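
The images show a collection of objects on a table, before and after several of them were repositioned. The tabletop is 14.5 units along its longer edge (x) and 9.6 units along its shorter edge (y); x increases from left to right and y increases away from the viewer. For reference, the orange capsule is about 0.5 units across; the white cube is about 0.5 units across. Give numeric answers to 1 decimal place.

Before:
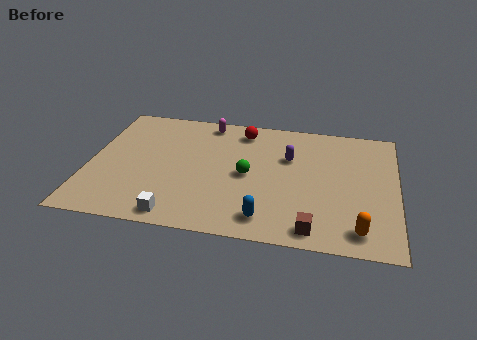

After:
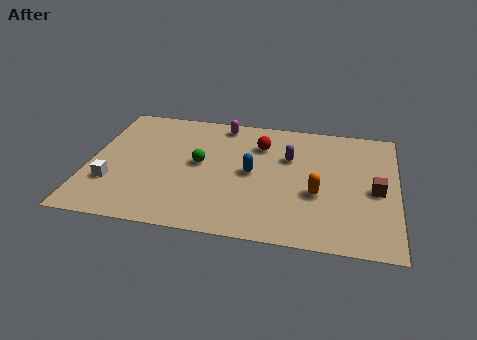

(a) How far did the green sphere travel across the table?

2.4

The green sphere moved from about (7.5, 4.6) to (5.2, 5.1), a distance of √(2.3² + 0.5²) ≈ 2.4.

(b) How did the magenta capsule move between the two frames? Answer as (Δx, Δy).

(0.7, 0.0)

From the two frames, the magenta capsule sits at roughly (5.4, 8.5) before and (6.1, 8.5) after.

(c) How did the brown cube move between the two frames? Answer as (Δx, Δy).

(2.8, 3.3)

From the two frames, the brown cube sits at roughly (10.7, 1.1) before and (13.5, 4.4) after.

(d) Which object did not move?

the purple capsule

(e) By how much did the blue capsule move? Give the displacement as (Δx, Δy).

(-0.8, 3.3)

The blue capsule was at about (8.5, 1.5) and moved to about (7.7, 4.8).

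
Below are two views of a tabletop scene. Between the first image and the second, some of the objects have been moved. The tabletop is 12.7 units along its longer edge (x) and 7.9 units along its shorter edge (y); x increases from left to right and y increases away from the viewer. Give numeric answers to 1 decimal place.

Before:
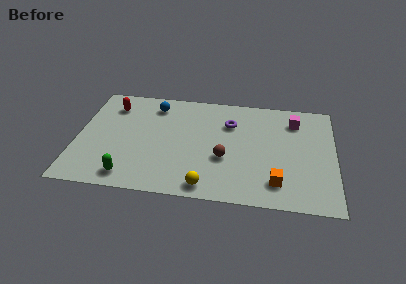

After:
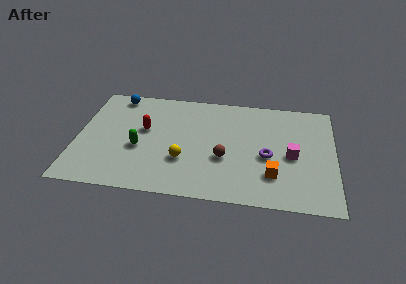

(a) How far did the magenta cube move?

2.6

From (10.7, 6.2) to (10.6, 3.6), the magenta cube covered √(0.1² + 2.6²) ≈ 2.6 units.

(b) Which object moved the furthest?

the purple torus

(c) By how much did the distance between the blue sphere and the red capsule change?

+0.7

The distance was about 2.1 in the first image and 2.8 in the second, so they moved 0.7 units further apart.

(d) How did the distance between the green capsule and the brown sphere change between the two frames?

-0.8

They were about 5.0 units apart before and 4.2 after — 0.8 units closer together.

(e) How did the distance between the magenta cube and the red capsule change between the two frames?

-1.7

The distance was about 9.1 in the first image and 7.4 in the second, so they moved 1.7 units closer together.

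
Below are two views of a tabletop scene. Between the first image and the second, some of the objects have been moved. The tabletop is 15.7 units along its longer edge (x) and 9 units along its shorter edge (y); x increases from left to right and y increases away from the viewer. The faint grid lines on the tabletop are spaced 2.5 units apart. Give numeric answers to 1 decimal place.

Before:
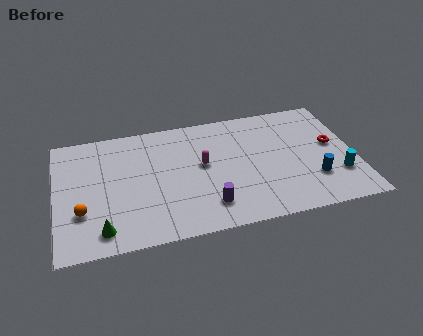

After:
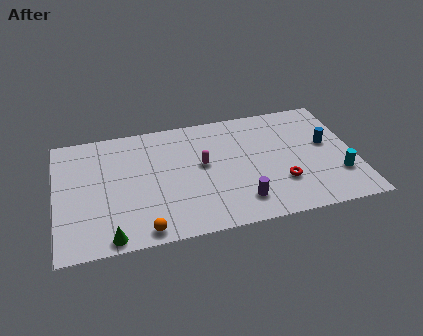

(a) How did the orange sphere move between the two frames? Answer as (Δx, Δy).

(3.1, -2.0)

The orange sphere started near (1.3, 2.9) and ended near (4.4, 0.9).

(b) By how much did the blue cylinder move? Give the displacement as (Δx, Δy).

(0.9, 2.5)

The blue cylinder started near (13.4, 2.6) and ended near (14.3, 5.1).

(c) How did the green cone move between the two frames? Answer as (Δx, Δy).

(0.4, -0.6)

From the two frames, the green cone sits at roughly (2.3, 1.4) before and (2.7, 0.8) after.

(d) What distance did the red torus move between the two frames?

3.7

From (14.6, 5.0) to (11.7, 2.7), the red torus covered √(2.9² + 2.3²) ≈ 3.7 units.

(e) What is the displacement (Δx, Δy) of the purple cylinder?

(1.7, -0.1)

From the two frames, the purple cylinder sits at roughly (7.8, 1.9) before and (9.5, 1.8) after.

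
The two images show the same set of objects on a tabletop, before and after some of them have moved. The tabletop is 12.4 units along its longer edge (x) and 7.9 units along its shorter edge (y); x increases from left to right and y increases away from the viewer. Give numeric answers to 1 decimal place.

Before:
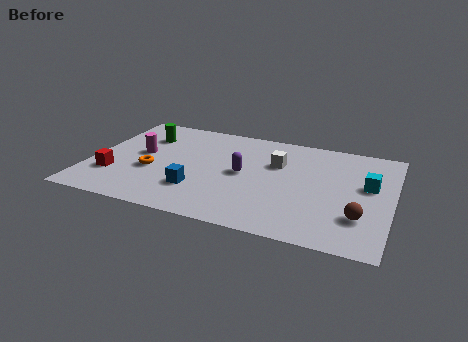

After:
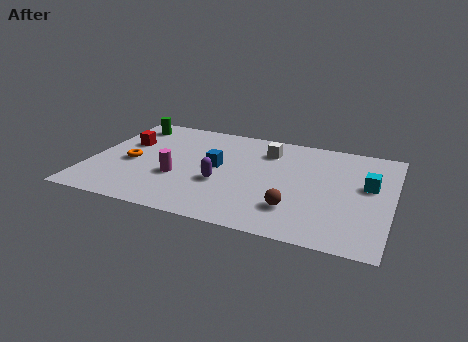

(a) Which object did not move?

the cyan cube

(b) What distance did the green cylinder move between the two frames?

1.1

From (2.0, 5.8) to (1.2, 6.6), the green cylinder covered √(0.8² + 0.8²) ≈ 1.1 units.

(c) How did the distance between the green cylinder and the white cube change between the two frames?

+0.3

The distance was about 5.6 in the first image and 5.9 in the second, so they moved 0.3 units further apart.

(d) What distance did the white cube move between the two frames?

1.0

From (7.6, 5.2) to (7.1, 6.1), the white cube covered √(0.5² + 0.9²) ≈ 1.0 units.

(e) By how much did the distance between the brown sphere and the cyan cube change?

+1.4

Before: roughly 2.4 units apart; after: 3.8. That's 1.4 units further apart.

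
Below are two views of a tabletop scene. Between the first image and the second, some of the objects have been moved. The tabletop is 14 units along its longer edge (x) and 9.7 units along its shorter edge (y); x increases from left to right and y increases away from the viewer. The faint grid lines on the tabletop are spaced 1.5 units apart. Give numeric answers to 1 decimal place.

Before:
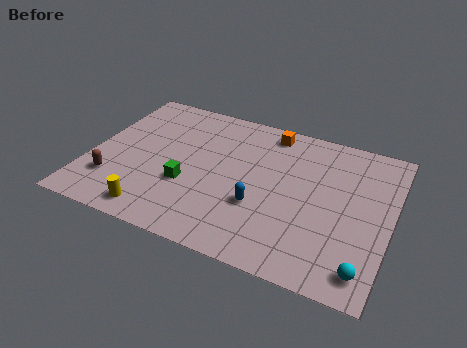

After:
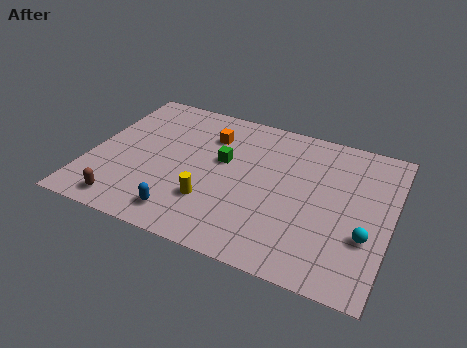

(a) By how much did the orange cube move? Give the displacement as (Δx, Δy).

(-2.7, -1.3)

The orange cube started near (8.0, 8.5) and ended near (5.3, 7.2).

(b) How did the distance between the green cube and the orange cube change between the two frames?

-4.3

They were about 6.0 units apart before and 1.7 after — 4.3 units closer together.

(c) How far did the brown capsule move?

1.5

The brown capsule was near (1.3, 2.5) before and (2.1, 1.2) after, so it travelled √(0.8² + 1.3²) ≈ 1.5 units.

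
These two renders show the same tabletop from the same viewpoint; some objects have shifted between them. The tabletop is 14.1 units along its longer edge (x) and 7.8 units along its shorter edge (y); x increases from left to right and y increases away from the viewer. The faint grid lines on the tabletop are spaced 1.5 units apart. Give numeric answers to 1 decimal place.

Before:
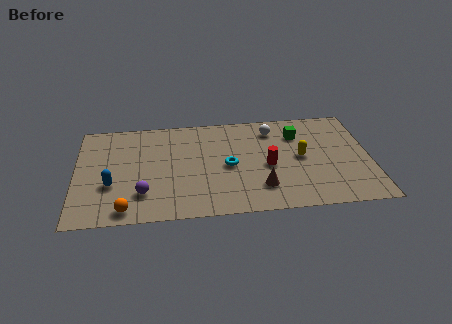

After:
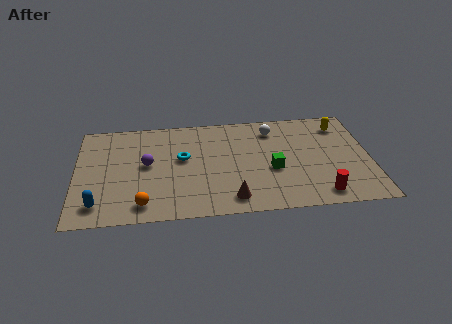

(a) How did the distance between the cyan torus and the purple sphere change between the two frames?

-2.7

They were about 4.4 units apart before and 1.7 after — 2.7 units closer together.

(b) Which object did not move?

the white sphere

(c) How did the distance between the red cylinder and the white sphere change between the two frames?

+2.8

Before: roughly 2.8 units apart; after: 5.6. That's 2.8 units further apart.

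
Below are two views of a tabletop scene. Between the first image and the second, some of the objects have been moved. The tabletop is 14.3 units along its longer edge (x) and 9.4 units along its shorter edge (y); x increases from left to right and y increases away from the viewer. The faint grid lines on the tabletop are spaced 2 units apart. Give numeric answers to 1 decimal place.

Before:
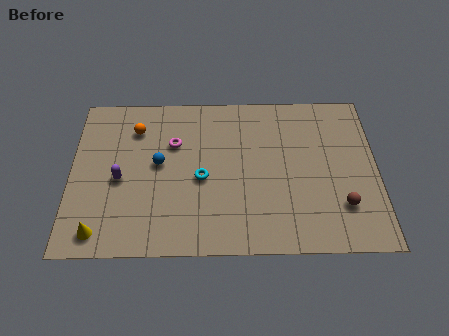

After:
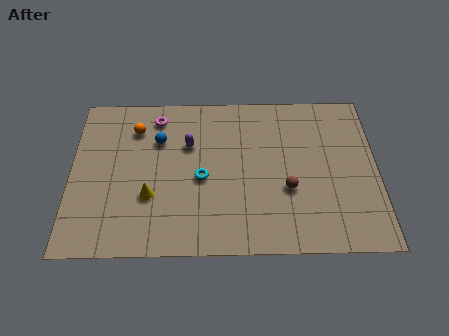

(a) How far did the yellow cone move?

3.0

From (1.4, 1.2) to (3.7, 3.2), the yellow cone covered √(2.3² + 2.0²) ≈ 3.0 units.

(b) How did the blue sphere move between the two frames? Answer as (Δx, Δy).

(0.0, 1.4)

The blue sphere started near (4.1, 5.1) and ended near (4.1, 6.5).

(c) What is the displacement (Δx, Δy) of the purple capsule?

(3.2, 2.0)

The purple capsule started near (2.3, 4.2) and ended near (5.5, 6.2).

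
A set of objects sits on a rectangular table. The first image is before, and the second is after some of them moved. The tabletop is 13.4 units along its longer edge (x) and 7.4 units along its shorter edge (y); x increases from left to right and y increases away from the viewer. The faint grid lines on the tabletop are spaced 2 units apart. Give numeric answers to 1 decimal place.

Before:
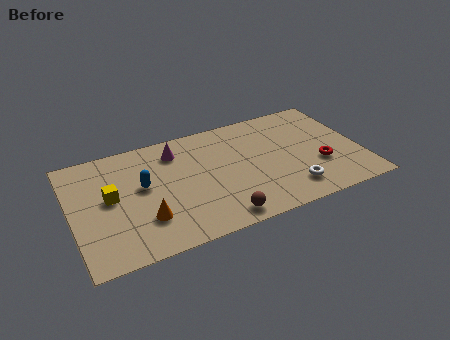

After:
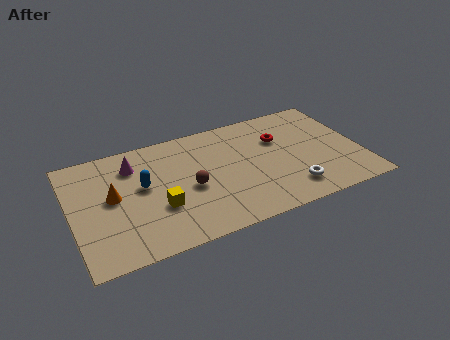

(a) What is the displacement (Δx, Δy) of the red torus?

(-1.6, 2.4)

The red torus was at about (11.4, 2.6) and moved to about (9.8, 5.0).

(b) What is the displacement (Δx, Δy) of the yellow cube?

(2.1, -1.4)

The yellow cube was at about (1.8, 4.0) and moved to about (3.9, 2.6).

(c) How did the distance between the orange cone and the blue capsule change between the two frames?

-0.7

They were about 2.1 units apart before and 1.4 after — 0.7 units closer together.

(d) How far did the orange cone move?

2.3

The orange cone was near (3.2, 2.1) before and (1.9, 4.0) after, so it travelled √(1.3² + 1.9²) ≈ 2.3 units.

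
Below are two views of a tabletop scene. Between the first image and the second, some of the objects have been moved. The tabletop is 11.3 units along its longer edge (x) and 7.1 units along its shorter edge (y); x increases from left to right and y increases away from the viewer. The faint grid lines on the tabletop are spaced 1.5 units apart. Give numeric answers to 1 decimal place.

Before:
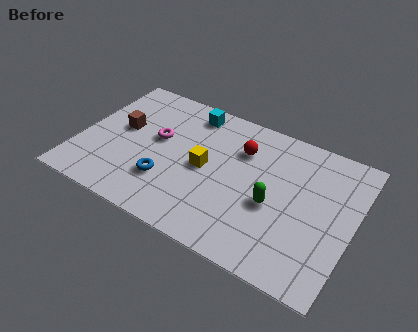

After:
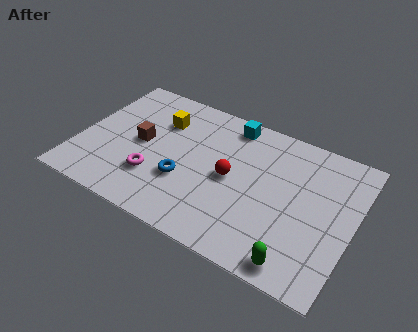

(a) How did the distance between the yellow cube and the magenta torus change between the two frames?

+0.8

They were about 2.2 units apart before and 3.0 after — 0.8 units further apart.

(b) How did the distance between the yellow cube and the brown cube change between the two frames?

-2.0

Before: roughly 3.6 units apart; after: 1.6. That's 2.0 units closer together.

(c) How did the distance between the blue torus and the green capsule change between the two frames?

+0.8

Before: roughly 4.4 units apart; after: 5.2. That's 0.8 units further apart.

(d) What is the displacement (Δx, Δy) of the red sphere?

(-0.2, -1.6)

From the two frames, the red sphere sits at roughly (6.5, 5.1) before and (6.3, 3.5) after.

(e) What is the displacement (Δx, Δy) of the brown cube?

(0.9, -0.4)

From the two frames, the brown cube sits at roughly (1.6, 4.0) before and (2.5, 3.6) after.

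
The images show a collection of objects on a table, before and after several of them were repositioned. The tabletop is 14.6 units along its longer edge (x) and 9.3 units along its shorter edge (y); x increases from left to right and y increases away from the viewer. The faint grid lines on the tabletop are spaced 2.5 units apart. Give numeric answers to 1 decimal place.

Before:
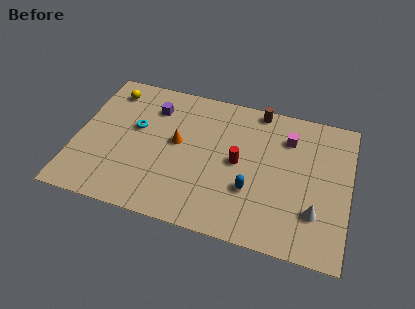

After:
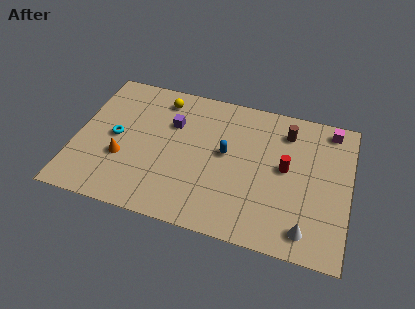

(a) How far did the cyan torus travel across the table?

1.3

The cyan torus was near (3.1, 5.5) before and (2.1, 4.6) after, so it travelled √(1.0² + 0.9²) ≈ 1.3 units.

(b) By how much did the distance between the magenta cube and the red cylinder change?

+0.5

Before: roughly 3.4 units apart; after: 3.9. That's 0.5 units further apart.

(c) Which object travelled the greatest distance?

the orange cone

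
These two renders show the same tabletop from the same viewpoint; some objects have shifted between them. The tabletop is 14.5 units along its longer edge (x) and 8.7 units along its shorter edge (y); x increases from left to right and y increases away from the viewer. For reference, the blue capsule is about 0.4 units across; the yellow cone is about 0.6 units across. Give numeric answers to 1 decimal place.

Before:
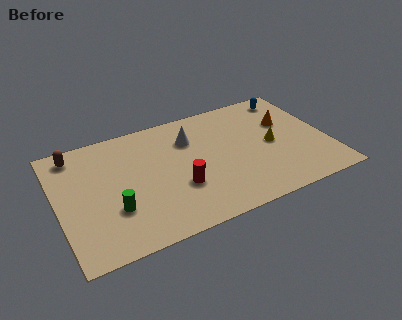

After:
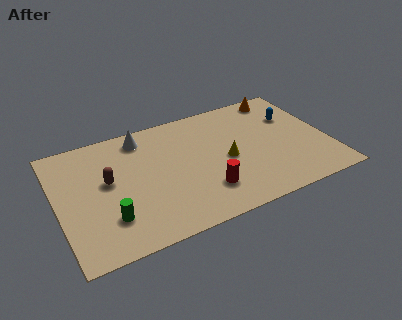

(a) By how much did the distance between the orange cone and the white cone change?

+2.5

Before: roughly 5.2 units apart; after: 7.7. That's 2.5 units further apart.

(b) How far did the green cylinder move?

0.6

From (2.8, 2.8) to (2.5, 2.3), the green cylinder covered √(0.3² + 0.5²) ≈ 0.6 units.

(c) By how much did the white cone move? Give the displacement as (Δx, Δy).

(-2.5, 1.1)

The white cone was at about (7.3, 6.3) and moved to about (4.8, 7.4).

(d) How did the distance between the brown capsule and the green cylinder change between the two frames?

-2.4

The distance was about 5.0 in the first image and 2.6 in the second, so they moved 2.4 units closer together.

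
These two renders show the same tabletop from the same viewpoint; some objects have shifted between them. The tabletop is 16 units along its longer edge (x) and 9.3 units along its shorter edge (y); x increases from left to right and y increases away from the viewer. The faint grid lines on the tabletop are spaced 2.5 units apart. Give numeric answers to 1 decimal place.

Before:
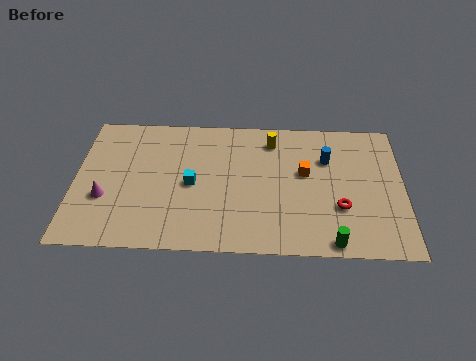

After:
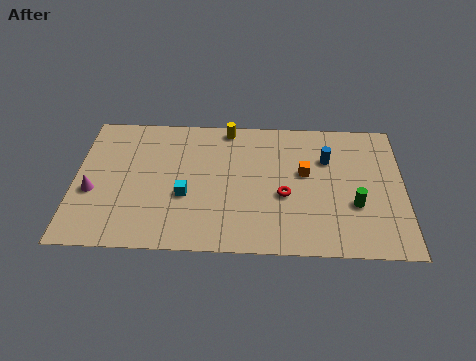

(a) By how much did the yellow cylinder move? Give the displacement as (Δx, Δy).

(-2.2, 0.8)

From the two frames, the yellow cylinder sits at roughly (9.6, 7.6) before and (7.4, 8.4) after.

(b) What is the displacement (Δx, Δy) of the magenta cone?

(-0.6, 0.4)

The magenta cone started near (1.5, 3.3) and ended near (0.9, 3.7).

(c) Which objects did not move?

the blue cylinder and the orange cube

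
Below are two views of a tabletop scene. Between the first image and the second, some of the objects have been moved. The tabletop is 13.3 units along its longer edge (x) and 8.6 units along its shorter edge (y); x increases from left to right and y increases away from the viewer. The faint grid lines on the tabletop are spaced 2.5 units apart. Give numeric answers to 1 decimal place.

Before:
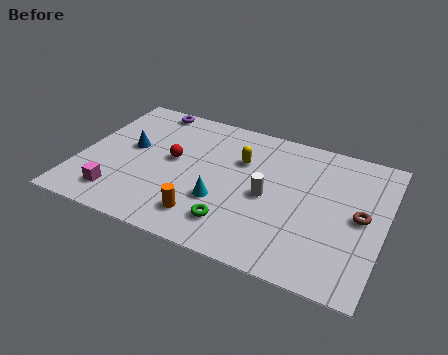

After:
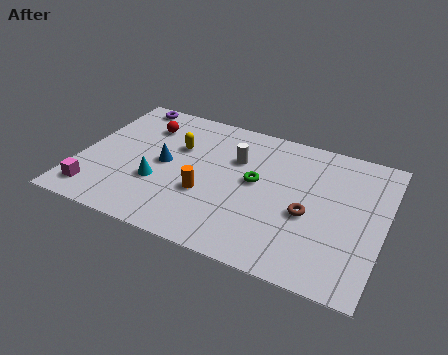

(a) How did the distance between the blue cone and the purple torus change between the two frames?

+1.1

The distance was about 3.0 in the first image and 4.1 in the second, so they moved 1.1 units further apart.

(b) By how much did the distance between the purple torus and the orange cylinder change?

-0.6

They were about 6.9 units apart before and 6.3 after — 0.6 units closer together.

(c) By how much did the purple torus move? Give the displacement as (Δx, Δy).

(-1.0, 0.0)

The purple torus started near (2.5, 7.8) and ended near (1.5, 7.8).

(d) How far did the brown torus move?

2.3

The brown torus moved from about (12.3, 4.3) to (10.1, 3.6), a distance of √(2.2² + 0.7²) ≈ 2.3.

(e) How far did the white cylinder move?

2.4

From (8.3, 4.0) to (6.7, 5.8), the white cylinder covered √(1.6² + 1.8²) ≈ 2.4 units.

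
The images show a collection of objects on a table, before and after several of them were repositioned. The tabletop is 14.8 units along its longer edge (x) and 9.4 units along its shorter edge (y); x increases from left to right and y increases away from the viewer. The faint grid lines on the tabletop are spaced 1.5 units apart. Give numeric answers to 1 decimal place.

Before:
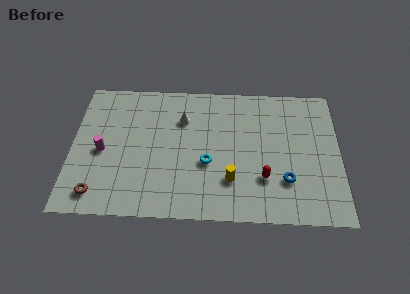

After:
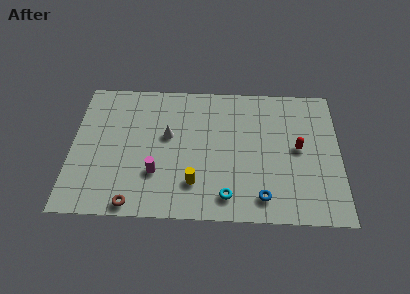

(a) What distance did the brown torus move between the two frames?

2.1

The brown torus moved from about (1.5, 1.4) to (3.5, 0.8), a distance of √(2.0² + 0.6²) ≈ 2.1.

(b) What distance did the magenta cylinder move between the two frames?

3.3

The magenta cylinder moved from about (1.7, 4.3) to (4.7, 2.9), a distance of √(3.0² + 1.4²) ≈ 3.3.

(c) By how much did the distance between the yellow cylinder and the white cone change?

-1.4

Before: roughly 4.9 units apart; after: 3.5. That's 1.4 units closer together.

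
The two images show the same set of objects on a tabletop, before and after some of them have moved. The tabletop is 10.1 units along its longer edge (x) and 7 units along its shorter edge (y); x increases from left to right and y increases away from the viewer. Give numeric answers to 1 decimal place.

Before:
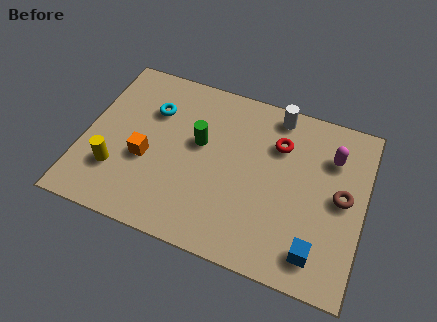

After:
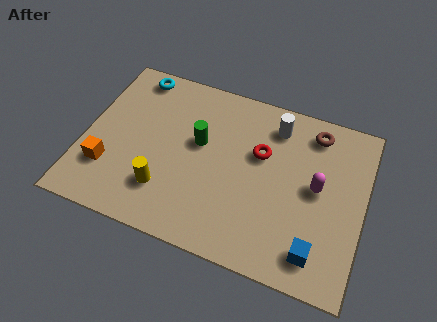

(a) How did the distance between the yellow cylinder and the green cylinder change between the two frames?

-1.0

Before: roughly 3.5 units apart; after: 2.5. That's 1.0 units closer together.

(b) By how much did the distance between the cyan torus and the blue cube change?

+1.4

The distance was about 7.3 in the first image and 8.7 in the second, so they moved 1.4 units further apart.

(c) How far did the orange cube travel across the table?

1.5

From (2.3, 2.8) to (1.0, 2.0), the orange cube covered √(1.3² + 0.8²) ≈ 1.5 units.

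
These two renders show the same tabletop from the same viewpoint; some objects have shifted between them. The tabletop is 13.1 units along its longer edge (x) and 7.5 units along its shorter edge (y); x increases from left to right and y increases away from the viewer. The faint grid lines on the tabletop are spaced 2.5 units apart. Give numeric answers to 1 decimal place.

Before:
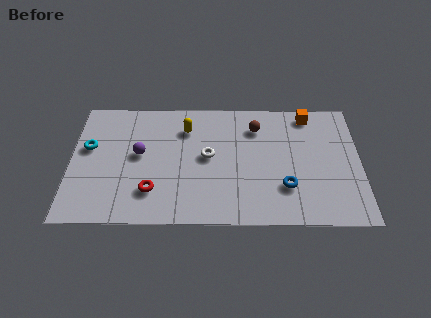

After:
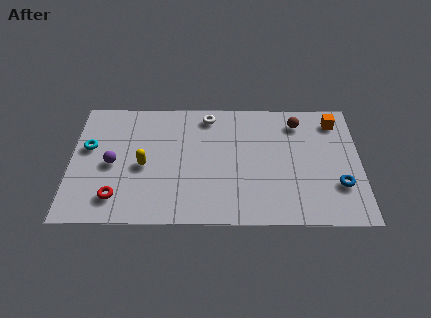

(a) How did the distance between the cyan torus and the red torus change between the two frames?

-0.6

They were about 3.9 units apart before and 3.3 after — 0.6 units closer together.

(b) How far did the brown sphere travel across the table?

1.9

The brown sphere was near (8.4, 5.8) before and (10.3, 6.1) after, so it travelled √(1.9² + 0.3²) ≈ 1.9 units.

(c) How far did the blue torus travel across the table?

2.4

The blue torus moved from about (9.7, 2.2) to (12.1, 2.3), a distance of √(2.4² + 0.1²) ≈ 2.4.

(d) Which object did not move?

the cyan torus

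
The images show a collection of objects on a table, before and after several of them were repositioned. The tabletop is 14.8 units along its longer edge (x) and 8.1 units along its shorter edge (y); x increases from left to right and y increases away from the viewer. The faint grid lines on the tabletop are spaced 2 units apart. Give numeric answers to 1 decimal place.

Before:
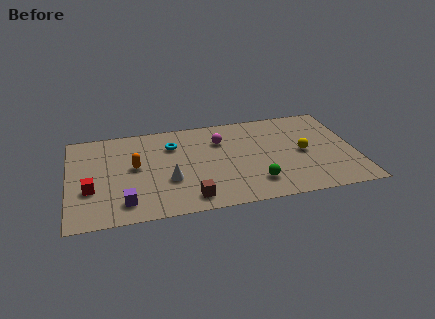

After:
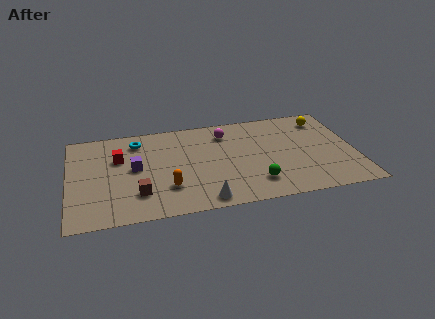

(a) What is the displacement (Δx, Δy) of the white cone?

(1.7, -2.0)

The white cone started near (5.1, 2.9) and ended near (6.8, 0.9).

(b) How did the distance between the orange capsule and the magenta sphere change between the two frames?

+0.5

Before: roughly 4.7 units apart; after: 5.2. That's 0.5 units further apart.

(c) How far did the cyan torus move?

1.9

The cyan torus was near (5.4, 5.9) before and (3.6, 6.6) after, so it travelled √(1.8² + 0.7²) ≈ 1.9 units.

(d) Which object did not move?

the green sphere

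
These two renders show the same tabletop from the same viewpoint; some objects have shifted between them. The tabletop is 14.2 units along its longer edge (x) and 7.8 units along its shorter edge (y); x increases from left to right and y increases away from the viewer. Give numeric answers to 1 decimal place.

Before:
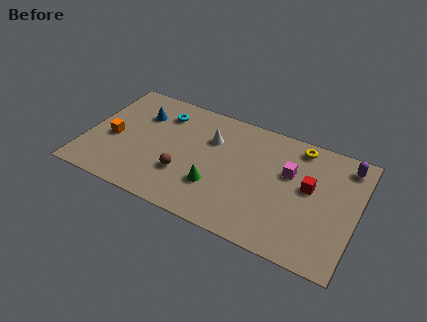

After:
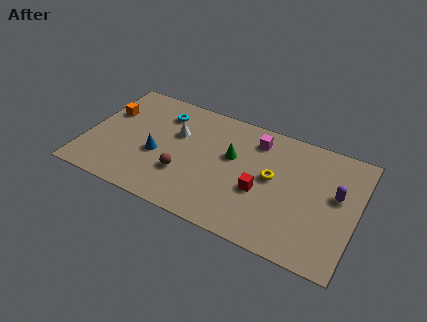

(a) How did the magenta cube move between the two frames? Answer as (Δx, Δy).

(-1.9, 1.4)

The magenta cube started near (10.6, 4.9) and ended near (8.7, 6.3).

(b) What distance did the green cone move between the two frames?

2.4

The green cone was near (7.0, 2.4) before and (7.6, 4.7) after, so it travelled √(0.6² + 2.3²) ≈ 2.4 units.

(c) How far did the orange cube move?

1.8

The orange cube was near (1.4, 3.4) before and (0.9, 5.1) after, so it travelled √(0.5² + 1.7²) ≈ 1.8 units.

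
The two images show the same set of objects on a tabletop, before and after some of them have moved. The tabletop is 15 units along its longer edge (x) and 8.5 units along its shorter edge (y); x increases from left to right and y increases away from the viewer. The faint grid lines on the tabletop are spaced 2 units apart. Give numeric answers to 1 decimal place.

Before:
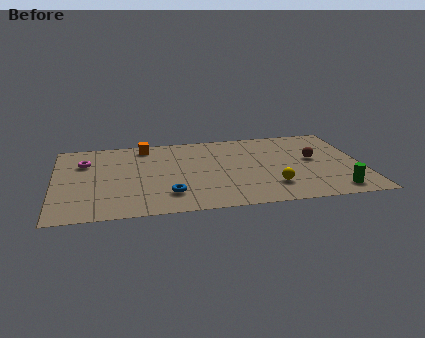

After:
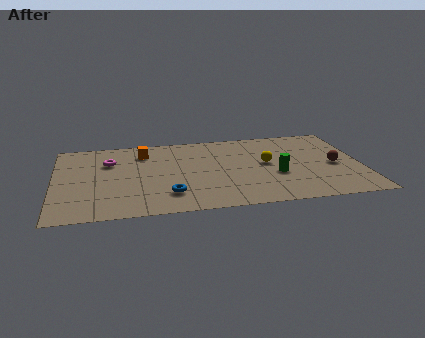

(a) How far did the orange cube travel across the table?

0.7

The orange cube was near (4.5, 7.4) before and (4.4, 6.7) after, so it travelled √(0.1² + 0.7²) ≈ 0.7 units.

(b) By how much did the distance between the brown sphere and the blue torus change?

+0.7

Before: roughly 7.7 units apart; after: 8.4. That's 0.7 units further apart.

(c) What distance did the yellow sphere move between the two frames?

2.5

The yellow sphere moved from about (10.5, 2.1) to (10.4, 4.6), a distance of √(0.1² + 2.5²) ≈ 2.5.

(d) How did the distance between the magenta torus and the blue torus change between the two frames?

-0.9

Before: roughly 5.7 units apart; after: 4.8. That's 0.9 units closer together.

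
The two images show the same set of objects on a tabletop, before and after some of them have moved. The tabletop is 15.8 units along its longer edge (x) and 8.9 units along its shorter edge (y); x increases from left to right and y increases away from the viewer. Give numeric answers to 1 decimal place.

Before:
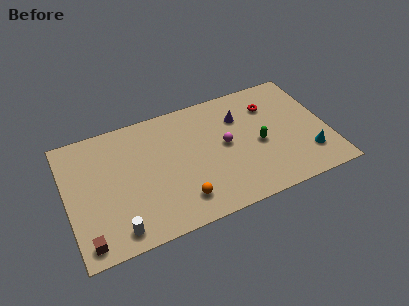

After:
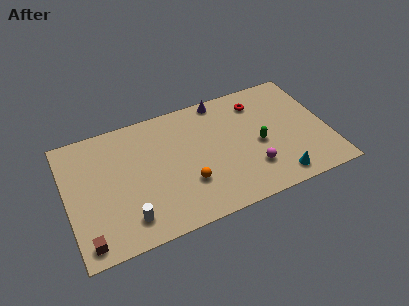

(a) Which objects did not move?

the brown cube and the green capsule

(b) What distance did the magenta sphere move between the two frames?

2.7

From (9.6, 4.7) to (11.0, 2.4), the magenta sphere covered √(1.4² + 2.3²) ≈ 2.7 units.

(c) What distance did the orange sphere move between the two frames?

1.1

From (6.6, 1.8) to (7.1, 2.8), the orange sphere covered √(0.5² + 1.0²) ≈ 1.1 units.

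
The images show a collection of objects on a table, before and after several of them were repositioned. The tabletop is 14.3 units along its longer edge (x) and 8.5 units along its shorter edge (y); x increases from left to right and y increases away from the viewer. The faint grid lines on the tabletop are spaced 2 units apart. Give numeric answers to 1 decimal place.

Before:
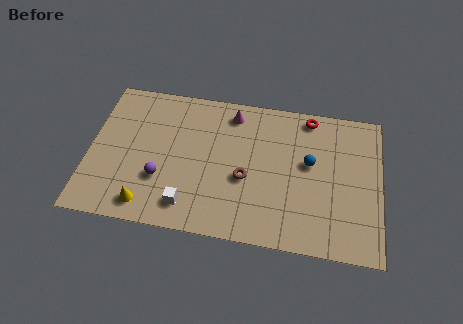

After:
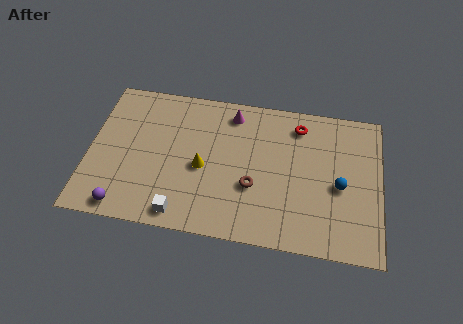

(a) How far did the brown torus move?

0.6

The brown torus was near (7.7, 3.5) before and (8.1, 3.1) after, so it travelled √(0.4² + 0.4²) ≈ 0.6 units.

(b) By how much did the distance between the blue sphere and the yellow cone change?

-1.9

The distance was about 8.6 in the first image and 6.7 in the second, so they moved 1.9 units closer together.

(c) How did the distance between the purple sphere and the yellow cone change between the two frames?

+3.0

They were about 1.7 units apart before and 4.7 after — 3.0 units further apart.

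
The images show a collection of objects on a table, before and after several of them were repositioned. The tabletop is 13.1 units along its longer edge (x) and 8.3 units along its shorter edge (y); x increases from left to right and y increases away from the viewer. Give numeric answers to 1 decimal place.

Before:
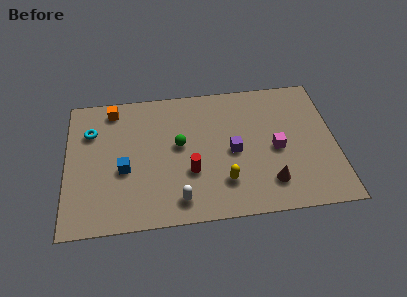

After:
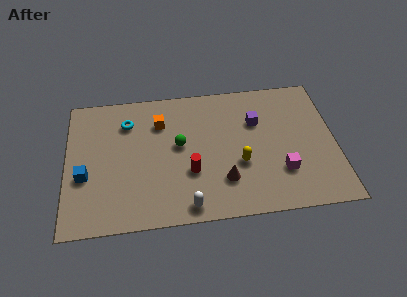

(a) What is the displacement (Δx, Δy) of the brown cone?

(-2.2, 0.4)

From the two frames, the brown cone sits at roughly (9.8, 1.8) before and (7.6, 2.2) after.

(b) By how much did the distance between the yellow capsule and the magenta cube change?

-1.0

The distance was about 3.1 in the first image and 2.1 in the second, so they moved 1.0 units closer together.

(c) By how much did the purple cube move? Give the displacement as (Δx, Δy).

(1.2, 1.7)

The purple cube started near (8.1, 3.9) and ended near (9.3, 5.6).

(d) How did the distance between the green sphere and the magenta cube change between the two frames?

+0.6

They were about 4.8 units apart before and 5.4 after — 0.6 units further apart.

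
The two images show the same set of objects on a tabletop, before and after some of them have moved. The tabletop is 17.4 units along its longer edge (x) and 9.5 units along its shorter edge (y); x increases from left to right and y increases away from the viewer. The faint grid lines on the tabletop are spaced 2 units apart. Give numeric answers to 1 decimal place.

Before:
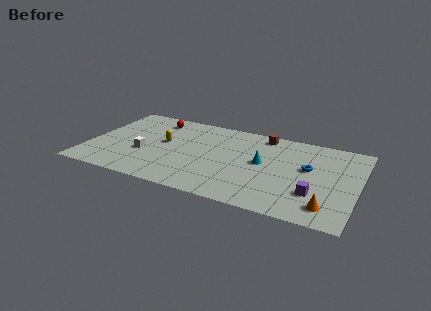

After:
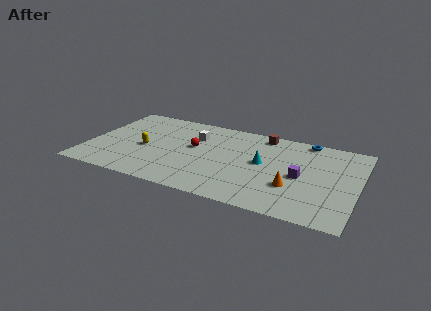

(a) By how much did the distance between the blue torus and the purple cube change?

+1.5

They were about 2.8 units apart before and 4.3 after — 1.5 units further apart.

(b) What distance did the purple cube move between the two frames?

1.9

The purple cube moved from about (14.8, 2.8) to (13.8, 4.4), a distance of √(1.0² + 1.6²) ≈ 1.9.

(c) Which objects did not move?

the brown cube and the cyan cone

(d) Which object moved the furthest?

the white cube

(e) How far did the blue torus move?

3.2

The blue torus moved from about (14.2, 5.5) to (13.8, 8.7), a distance of √(0.4² + 3.2²) ≈ 3.2.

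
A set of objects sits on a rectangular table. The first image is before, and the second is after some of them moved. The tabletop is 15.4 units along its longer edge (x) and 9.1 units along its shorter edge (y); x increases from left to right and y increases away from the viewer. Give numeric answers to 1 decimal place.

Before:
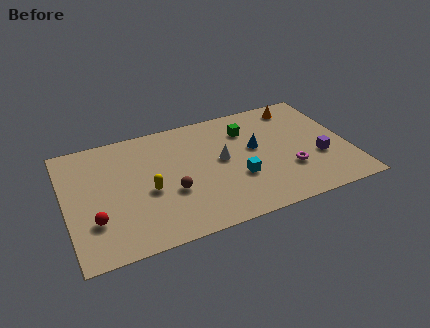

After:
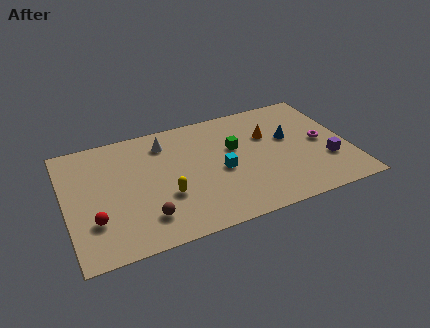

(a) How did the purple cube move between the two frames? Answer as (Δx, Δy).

(0.4, -0.4)

From the two frames, the purple cube sits at roughly (13.7, 3.3) before and (14.1, 2.9) after.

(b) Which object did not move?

the red sphere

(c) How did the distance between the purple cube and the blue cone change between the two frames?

-0.7

Before: roughly 3.8 units apart; after: 3.1. That's 0.7 units closer together.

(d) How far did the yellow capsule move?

1.1

The yellow capsule was near (4.4, 3.9) before and (5.3, 3.2) after, so it travelled √(0.9² + 0.7²) ≈ 1.1 units.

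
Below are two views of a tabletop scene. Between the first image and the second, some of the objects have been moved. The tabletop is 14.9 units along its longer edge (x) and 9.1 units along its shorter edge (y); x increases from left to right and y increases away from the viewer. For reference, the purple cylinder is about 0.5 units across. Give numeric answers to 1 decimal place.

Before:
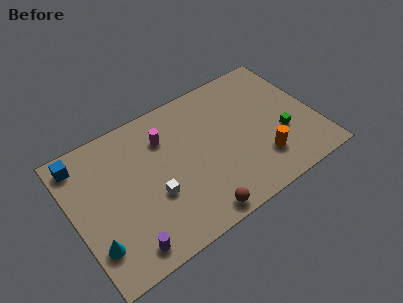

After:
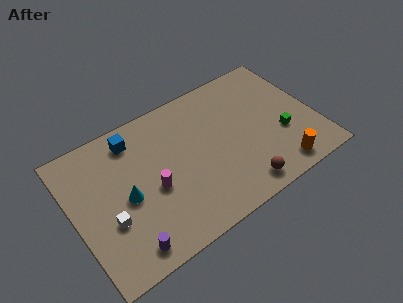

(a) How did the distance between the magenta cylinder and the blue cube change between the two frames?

-1.4

They were about 5.1 units apart before and 3.7 after — 1.4 units closer together.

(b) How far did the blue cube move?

3.2

The blue cube moved from about (0.9, 7.8) to (4.1, 7.6), a distance of √(3.2² + 0.2²) ≈ 3.2.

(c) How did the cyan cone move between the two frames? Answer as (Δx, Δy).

(2.2, 1.9)

The cyan cone started near (0.9, 2.3) and ended near (3.1, 4.2).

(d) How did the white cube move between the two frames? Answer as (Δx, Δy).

(-2.8, -0.1)

From the two frames, the white cube sits at roughly (4.7, 3.4) before and (1.9, 3.3) after.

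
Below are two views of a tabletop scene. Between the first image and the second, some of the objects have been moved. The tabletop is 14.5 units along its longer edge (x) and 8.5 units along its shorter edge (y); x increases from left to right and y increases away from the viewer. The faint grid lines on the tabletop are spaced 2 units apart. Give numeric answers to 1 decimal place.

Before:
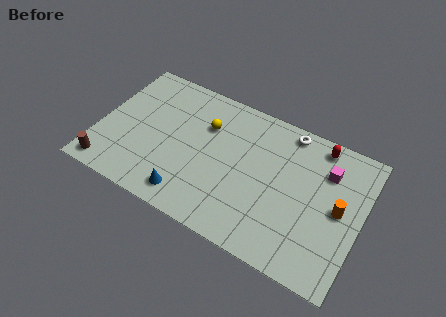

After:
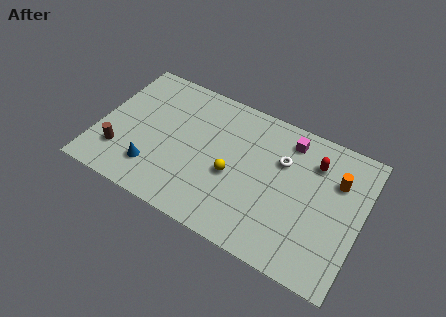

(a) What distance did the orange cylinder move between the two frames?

1.6

The orange cylinder was near (13.3, 4.3) before and (13.0, 5.9) after, so it travelled √(0.3² + 1.6²) ≈ 1.6 units.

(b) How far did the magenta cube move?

2.4

The magenta cube moved from about (12.4, 6.2) to (10.2, 7.1), a distance of √(2.2² + 0.9²) ≈ 2.4.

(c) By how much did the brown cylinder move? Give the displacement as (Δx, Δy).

(0.5, 1.2)

The brown cylinder was at about (0.9, 1.0) and moved to about (1.4, 2.2).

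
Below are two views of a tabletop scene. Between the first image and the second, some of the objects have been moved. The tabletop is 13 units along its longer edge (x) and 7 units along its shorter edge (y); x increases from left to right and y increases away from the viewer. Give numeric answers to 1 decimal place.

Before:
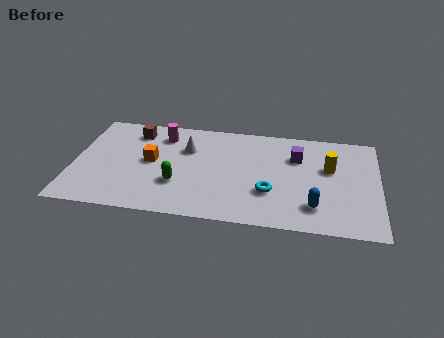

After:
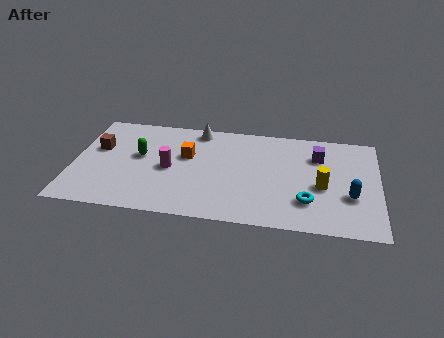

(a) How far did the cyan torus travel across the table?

1.6

From (8.4, 2.3) to (10.0, 1.9), the cyan torus covered √(1.6² + 0.4²) ≈ 1.6 units.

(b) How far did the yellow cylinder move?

1.3

From (10.9, 4.3) to (10.6, 3.0), the yellow cylinder covered √(0.3² + 1.3²) ≈ 1.3 units.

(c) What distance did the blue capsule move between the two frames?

1.7

The blue capsule moved from about (10.3, 1.6) to (11.8, 2.5), a distance of √(1.5² + 0.9²) ≈ 1.7.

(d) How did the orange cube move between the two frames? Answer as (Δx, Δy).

(1.5, 0.6)

From the two frames, the orange cube sits at roughly (3.3, 3.7) before and (4.8, 4.3) after.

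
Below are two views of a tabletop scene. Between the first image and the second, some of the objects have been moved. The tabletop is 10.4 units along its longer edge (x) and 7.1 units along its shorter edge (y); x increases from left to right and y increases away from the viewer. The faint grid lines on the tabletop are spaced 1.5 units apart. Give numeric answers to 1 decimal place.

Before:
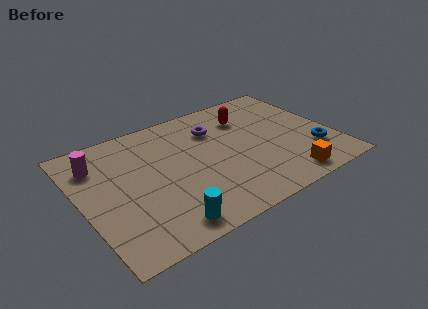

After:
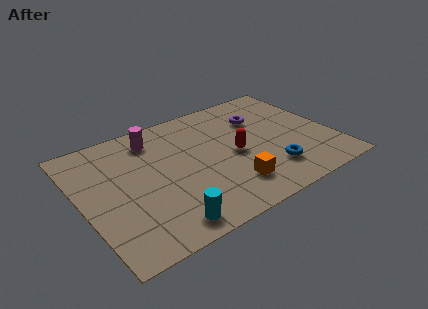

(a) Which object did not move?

the cyan cylinder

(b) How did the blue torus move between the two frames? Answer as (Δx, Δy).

(-1.9, -0.3)

The blue torus started near (9.4, 2.0) and ended near (7.5, 1.7).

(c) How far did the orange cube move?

2.3

From (8.0, 0.9) to (5.8, 1.6), the orange cube covered √(2.2² + 0.7²) ≈ 2.3 units.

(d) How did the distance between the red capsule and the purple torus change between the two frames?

+0.8

Before: roughly 1.4 units apart; after: 2.2. That's 0.8 units further apart.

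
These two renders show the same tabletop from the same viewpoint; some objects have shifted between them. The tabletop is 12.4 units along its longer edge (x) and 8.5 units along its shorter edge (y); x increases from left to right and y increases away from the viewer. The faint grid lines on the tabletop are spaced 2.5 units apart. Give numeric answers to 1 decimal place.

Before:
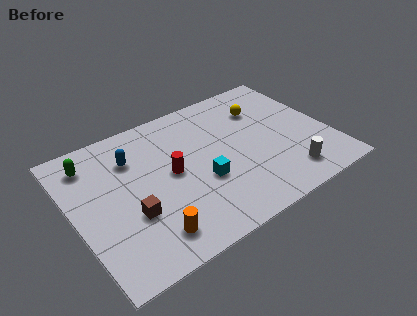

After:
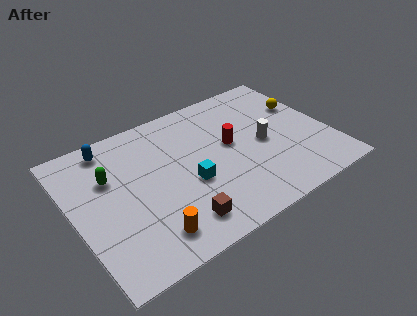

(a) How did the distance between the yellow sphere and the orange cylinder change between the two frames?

+1.3

Before: roughly 8.0 units apart; after: 9.3. That's 1.3 units further apart.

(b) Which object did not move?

the orange cylinder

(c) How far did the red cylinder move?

3.0

The red cylinder moved from about (4.7, 4.4) to (7.7, 4.7), a distance of √(3.0² + 0.3²) ≈ 3.0.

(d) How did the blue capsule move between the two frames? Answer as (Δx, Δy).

(-0.9, 1.2)

The blue capsule started near (3.1, 6.2) and ended near (2.2, 7.4).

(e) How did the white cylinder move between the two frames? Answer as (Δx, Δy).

(-0.7, 2.5)

The white cylinder was at about (9.9, 1.5) and moved to about (9.2, 4.0).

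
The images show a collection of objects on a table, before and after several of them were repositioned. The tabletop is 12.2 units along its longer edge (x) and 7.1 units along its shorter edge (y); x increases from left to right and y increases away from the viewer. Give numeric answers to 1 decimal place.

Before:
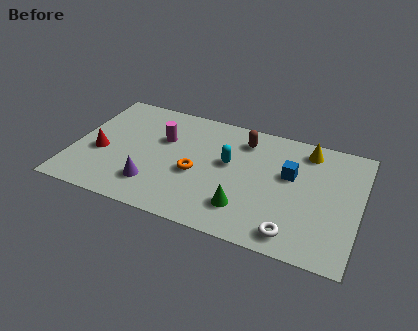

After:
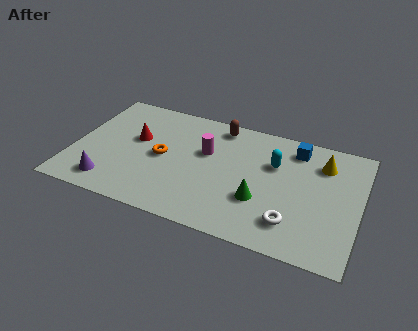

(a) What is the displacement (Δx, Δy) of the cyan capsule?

(1.9, 0.6)

From the two frames, the cyan capsule sits at roughly (6.6, 4.1) before and (8.5, 4.7) after.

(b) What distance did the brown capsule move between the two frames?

1.2

The brown capsule was near (7.1, 5.7) before and (6.0, 6.2) after, so it travelled √(1.1² + 0.5²) ≈ 1.2 units.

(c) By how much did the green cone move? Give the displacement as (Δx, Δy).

(0.6, 0.7)

The green cone started near (7.5, 1.7) and ended near (8.1, 2.4).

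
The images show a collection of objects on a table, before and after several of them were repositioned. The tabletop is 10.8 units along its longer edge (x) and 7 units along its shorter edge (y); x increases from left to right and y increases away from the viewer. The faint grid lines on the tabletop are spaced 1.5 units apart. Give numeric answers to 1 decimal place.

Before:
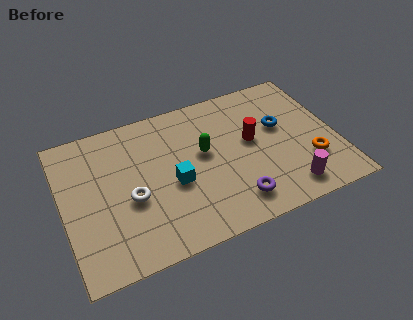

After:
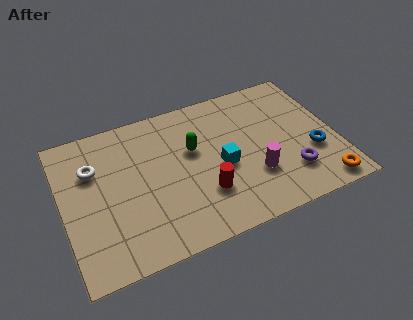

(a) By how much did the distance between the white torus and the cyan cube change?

+3.5

The distance was about 1.7 in the first image and 5.2 in the second, so they moved 3.5 units further apart.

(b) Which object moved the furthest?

the red cylinder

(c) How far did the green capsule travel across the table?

0.5

The green capsule moved from about (5.6, 4.0) to (5.2, 4.3), a distance of √(0.4² + 0.3²) ≈ 0.5.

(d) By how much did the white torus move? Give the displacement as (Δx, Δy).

(-1.3, 1.9)

The white torus was at about (2.6, 2.9) and moved to about (1.3, 4.8).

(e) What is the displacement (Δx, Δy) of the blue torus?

(1.1, -1.7)

The blue torus was at about (8.7, 4.2) and moved to about (9.8, 2.5).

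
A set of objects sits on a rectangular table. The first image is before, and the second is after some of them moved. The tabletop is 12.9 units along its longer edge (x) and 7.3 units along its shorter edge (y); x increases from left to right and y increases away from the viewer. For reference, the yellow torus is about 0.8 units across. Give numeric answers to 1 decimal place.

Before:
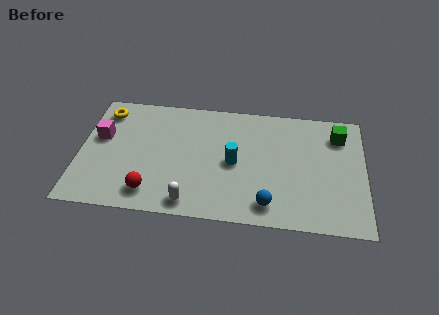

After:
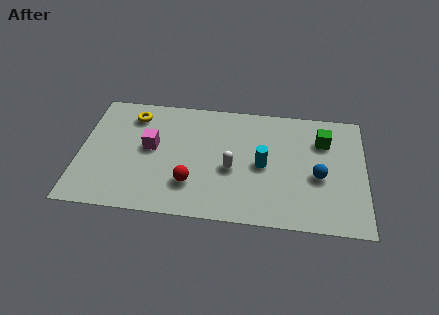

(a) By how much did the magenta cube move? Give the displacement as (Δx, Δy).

(2.3, -0.4)

The magenta cube was at about (0.9, 4.4) and moved to about (3.2, 4.0).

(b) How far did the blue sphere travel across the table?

2.9

From (8.6, 1.2) to (10.8, 3.1), the blue sphere covered √(2.2² + 1.9²) ≈ 2.9 units.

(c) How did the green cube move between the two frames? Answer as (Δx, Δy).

(-0.7, -0.4)

The green cube started near (11.7, 5.7) and ended near (11.0, 5.3).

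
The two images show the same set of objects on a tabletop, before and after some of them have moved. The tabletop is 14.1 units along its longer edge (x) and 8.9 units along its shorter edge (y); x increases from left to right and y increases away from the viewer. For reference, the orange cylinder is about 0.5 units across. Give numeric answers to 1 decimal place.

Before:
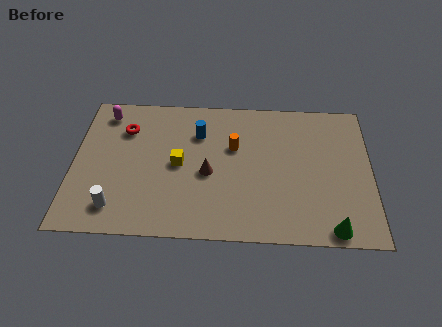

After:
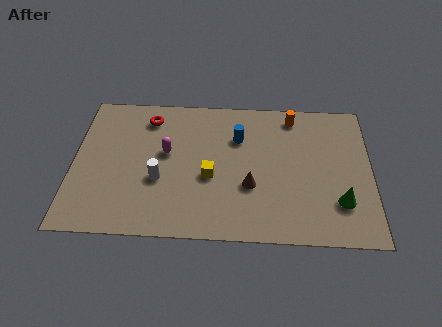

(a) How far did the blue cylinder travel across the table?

1.9

The blue cylinder was near (5.9, 6.4) before and (7.8, 6.2) after, so it travelled √(1.9² + 0.2²) ≈ 1.9 units.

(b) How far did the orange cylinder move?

3.5

The orange cylinder was near (7.6, 5.6) before and (10.4, 7.7) after, so it travelled √(2.8² + 2.1²) ≈ 3.5 units.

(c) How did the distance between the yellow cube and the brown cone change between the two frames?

+0.5

They were about 1.5 units apart before and 2.0 after — 0.5 units further apart.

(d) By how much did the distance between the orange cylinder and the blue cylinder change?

+1.1

The distance was about 1.9 in the first image and 3.0 in the second, so they moved 1.1 units further apart.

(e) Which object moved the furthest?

the magenta capsule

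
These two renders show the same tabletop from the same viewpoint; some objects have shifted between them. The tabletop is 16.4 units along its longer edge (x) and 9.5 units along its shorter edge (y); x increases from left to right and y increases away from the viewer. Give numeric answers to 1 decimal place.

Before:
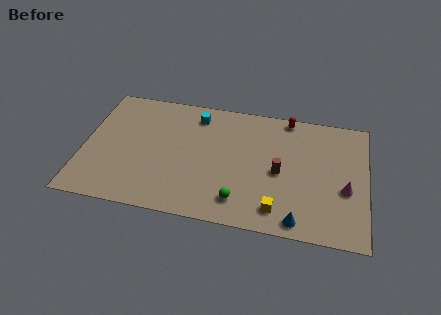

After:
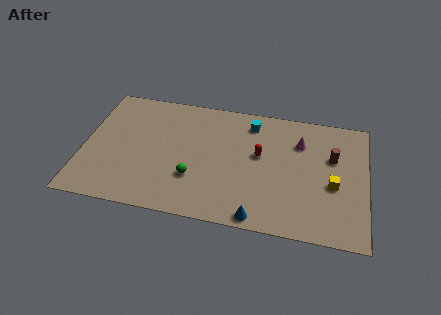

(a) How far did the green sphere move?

3.0

The green sphere moved from about (9.2, 1.8) to (6.5, 3.0), a distance of √(2.7² + 1.2²) ≈ 3.0.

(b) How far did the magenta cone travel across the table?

4.1

The magenta cone was near (15.2, 3.8) before and (12.5, 6.9) after, so it travelled √(2.7² + 3.1²) ≈ 4.1 units.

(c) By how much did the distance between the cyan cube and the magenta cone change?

-6.6

The distance was about 9.7 in the first image and 3.1 in the second, so they moved 6.6 units closer together.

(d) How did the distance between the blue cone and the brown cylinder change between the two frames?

+3.1

Before: roughly 3.6 units apart; after: 6.7. That's 3.1 units further apart.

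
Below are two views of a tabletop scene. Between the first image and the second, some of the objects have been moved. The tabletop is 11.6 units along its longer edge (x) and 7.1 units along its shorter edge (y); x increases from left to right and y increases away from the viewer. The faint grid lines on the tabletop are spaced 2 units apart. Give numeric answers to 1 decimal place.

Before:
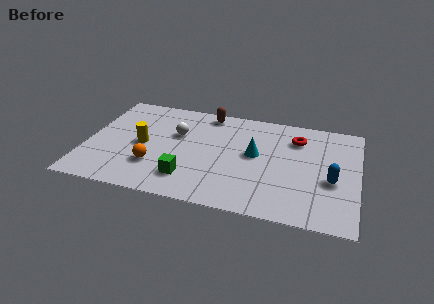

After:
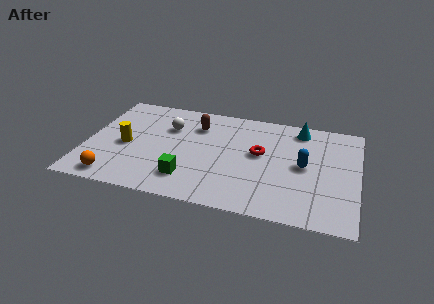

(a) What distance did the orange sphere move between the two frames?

2.0

The orange sphere was near (3.0, 2.1) before and (1.4, 0.9) after, so it travelled √(1.6² + 1.2²) ≈ 2.0 units.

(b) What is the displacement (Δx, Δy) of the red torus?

(-1.5, -1.4)

The red torus started near (8.9, 5.4) and ended near (7.4, 4.0).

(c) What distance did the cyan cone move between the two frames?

2.8

The cyan cone was near (7.2, 3.9) before and (9.0, 6.1) after, so it travelled √(1.8² + 2.2²) ≈ 2.8 units.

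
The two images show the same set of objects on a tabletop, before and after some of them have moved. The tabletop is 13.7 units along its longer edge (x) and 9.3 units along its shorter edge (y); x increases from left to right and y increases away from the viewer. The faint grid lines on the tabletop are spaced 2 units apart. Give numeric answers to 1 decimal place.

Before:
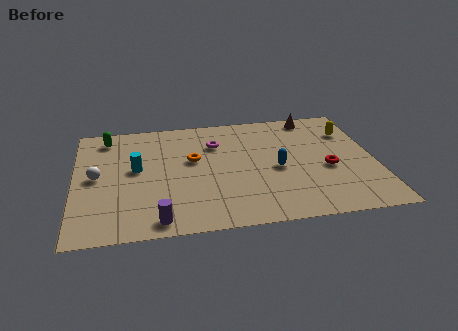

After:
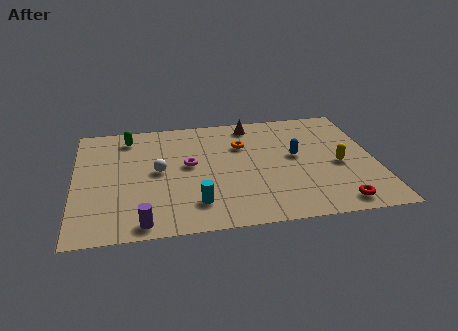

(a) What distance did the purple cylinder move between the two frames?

0.7

The purple cylinder was near (3.7, 1.0) before and (3.0, 0.9) after, so it travelled √(0.7² + 0.1²) ≈ 0.7 units.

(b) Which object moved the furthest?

the cyan cylinder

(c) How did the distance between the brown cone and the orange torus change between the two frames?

-4.6

They were about 6.4 units apart before and 1.8 after — 4.6 units closer together.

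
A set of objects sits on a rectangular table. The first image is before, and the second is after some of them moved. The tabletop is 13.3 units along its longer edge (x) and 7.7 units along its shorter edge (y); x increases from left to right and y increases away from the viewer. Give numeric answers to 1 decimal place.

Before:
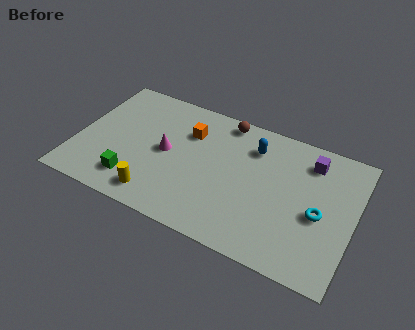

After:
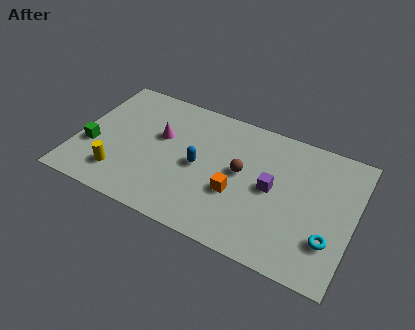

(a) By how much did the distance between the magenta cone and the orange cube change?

+2.5

Before: roughly 1.8 units apart; after: 4.3. That's 2.5 units further apart.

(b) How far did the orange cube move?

3.7

From (5.2, 5.5) to (7.8, 2.9), the orange cube covered √(2.6² + 2.6²) ≈ 3.7 units.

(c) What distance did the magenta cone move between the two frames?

0.9

The magenta cone moved from about (4.3, 3.9) to (3.9, 4.7), a distance of √(0.4² + 0.8²) ≈ 0.9.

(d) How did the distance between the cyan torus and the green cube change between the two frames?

+2.6

The distance was about 8.9 in the first image and 11.5 in the second, so they moved 2.6 units further apart.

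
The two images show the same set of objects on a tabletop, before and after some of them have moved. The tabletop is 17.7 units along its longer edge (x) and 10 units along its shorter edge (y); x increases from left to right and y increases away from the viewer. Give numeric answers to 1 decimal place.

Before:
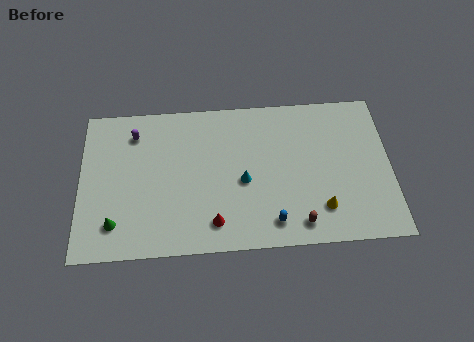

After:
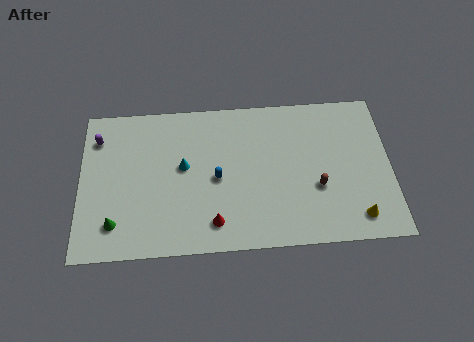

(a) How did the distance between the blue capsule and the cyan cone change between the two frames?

-1.1

The distance was about 3.2 in the first image and 2.1 in the second, so they moved 1.1 units closer together.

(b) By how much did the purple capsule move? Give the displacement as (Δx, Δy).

(-2.1, -0.2)

The purple capsule was at about (3.1, 8.0) and moved to about (1.0, 7.8).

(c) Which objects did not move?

the green cone and the red cone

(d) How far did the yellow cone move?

2.1

From (13.7, 2.3) to (15.7, 1.6), the yellow cone covered √(2.0² + 0.7²) ≈ 2.1 units.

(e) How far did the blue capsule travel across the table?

4.4

The blue capsule moved from about (10.9, 1.6) to (7.8, 4.7), a distance of √(3.1² + 3.1²) ≈ 4.4.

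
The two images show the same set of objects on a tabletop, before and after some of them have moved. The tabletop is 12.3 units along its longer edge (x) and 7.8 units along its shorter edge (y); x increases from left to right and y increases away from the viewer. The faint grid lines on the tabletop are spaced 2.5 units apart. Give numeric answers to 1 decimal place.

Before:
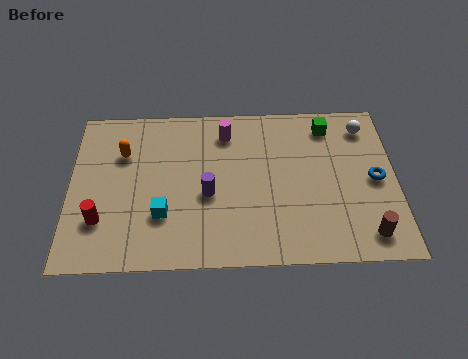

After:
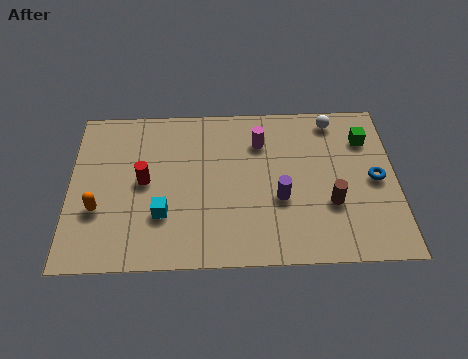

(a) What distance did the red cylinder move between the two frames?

2.4

The red cylinder was near (1.2, 2.2) before and (2.8, 4.0) after, so it travelled √(1.6² + 1.8²) ≈ 2.4 units.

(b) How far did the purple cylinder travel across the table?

2.7

The purple cylinder was near (5.2, 3.3) before and (7.9, 3.0) after, so it travelled √(2.7² + 0.3²) ≈ 2.7 units.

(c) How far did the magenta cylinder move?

1.4

From (5.9, 6.3) to (7.2, 5.8), the magenta cylinder covered √(1.3² + 0.5²) ≈ 1.4 units.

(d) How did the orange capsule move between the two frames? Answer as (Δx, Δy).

(-0.9, -2.7)

The orange capsule was at about (2.0, 5.4) and moved to about (1.1, 2.7).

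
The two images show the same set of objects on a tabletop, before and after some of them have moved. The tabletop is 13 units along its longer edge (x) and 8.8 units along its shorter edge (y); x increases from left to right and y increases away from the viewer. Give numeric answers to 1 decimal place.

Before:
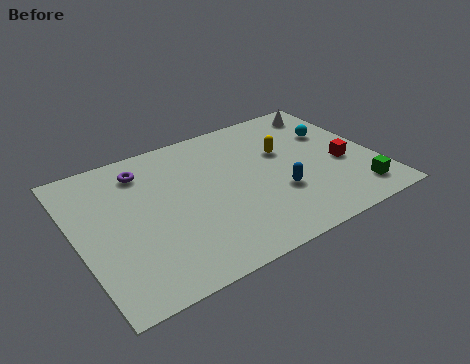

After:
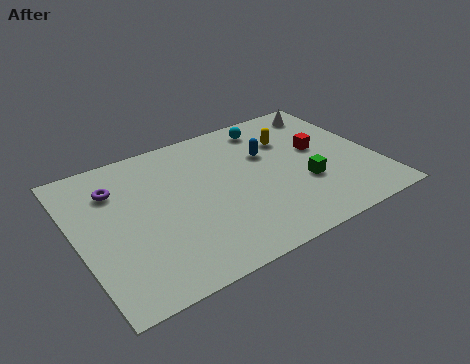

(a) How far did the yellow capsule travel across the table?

0.8

The yellow capsule moved from about (9.2, 5.5) to (9.6, 6.2), a distance of √(0.4² + 0.7²) ≈ 0.8.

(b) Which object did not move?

the white cone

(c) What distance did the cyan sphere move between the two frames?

3.1

From (11.5, 5.8) to (8.9, 7.5), the cyan sphere covered √(2.6² + 1.7²) ≈ 3.1 units.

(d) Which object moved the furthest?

the cyan sphere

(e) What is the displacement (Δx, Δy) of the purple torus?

(-1.3, -0.6)

From the two frames, the purple torus sits at roughly (3.2, 7.1) before and (1.9, 6.5) after.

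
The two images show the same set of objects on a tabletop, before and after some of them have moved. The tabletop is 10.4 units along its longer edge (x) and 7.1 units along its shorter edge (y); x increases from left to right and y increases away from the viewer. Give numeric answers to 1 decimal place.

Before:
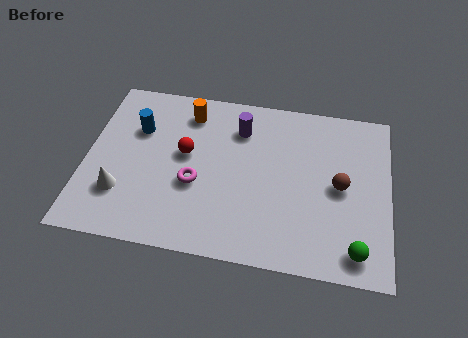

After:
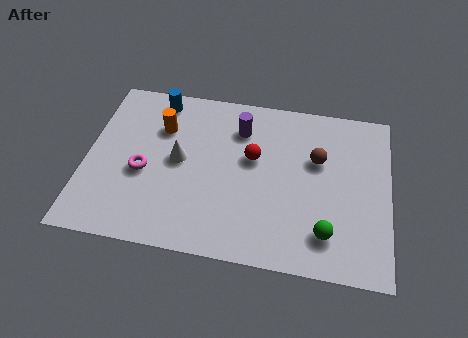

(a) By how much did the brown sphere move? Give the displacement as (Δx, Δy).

(-0.8, 1.0)

The brown sphere was at about (8.7, 3.5) and moved to about (7.9, 4.5).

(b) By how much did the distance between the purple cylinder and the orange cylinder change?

+0.9

Before: roughly 1.8 units apart; after: 2.7. That's 0.9 units further apart.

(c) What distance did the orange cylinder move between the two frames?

1.2

The orange cylinder was near (3.4, 5.8) before and (2.5, 5.0) after, so it travelled √(0.9² + 0.8²) ≈ 1.2 units.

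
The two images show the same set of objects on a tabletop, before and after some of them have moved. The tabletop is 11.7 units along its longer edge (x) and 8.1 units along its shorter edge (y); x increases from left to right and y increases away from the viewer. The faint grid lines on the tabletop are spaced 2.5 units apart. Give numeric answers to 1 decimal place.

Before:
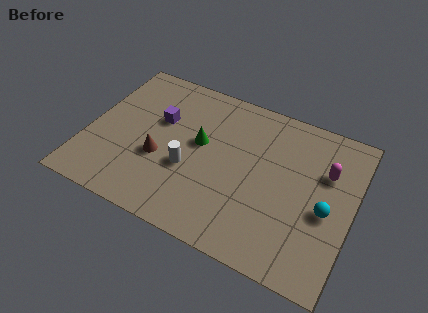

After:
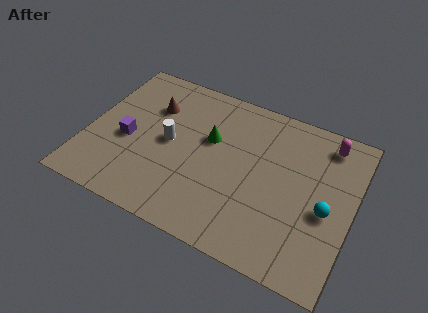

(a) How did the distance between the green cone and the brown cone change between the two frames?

+0.6

They were about 2.2 units apart before and 2.8 after — 0.6 units further apart.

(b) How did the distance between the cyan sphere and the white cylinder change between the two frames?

+1.0

The distance was about 6.0 in the first image and 7.0 in the second, so they moved 1.0 units further apart.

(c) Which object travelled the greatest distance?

the brown cone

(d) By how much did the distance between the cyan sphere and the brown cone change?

+1.0

Before: roughly 7.3 units apart; after: 8.3. That's 1.0 units further apart.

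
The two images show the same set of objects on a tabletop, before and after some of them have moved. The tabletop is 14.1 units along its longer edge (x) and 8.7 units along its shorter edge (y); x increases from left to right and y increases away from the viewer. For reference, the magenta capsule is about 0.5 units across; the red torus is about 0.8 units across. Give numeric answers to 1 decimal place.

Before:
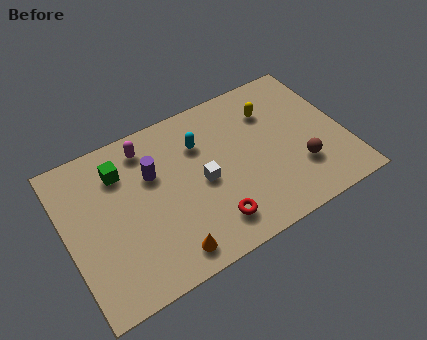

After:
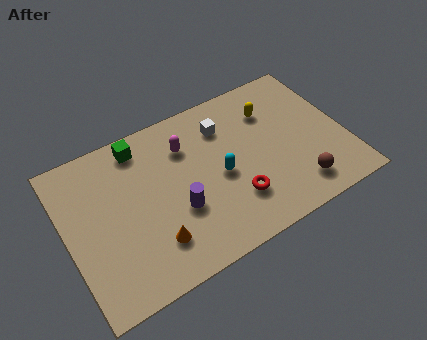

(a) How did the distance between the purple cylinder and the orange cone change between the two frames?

-2.7

Before: roughly 4.5 units apart; after: 1.8. That's 2.7 units closer together.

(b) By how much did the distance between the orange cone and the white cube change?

+2.6

Before: roughly 3.6 units apart; after: 6.2. That's 2.6 units further apart.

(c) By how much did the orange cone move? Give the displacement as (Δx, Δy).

(-0.6, 0.9)

The orange cone was at about (4.6, 1.2) and moved to about (4.0, 2.1).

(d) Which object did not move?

the yellow capsule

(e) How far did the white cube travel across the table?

2.9

From (6.8, 4.1) to (8.3, 6.6), the white cube covered √(1.5² + 2.5²) ≈ 2.9 units.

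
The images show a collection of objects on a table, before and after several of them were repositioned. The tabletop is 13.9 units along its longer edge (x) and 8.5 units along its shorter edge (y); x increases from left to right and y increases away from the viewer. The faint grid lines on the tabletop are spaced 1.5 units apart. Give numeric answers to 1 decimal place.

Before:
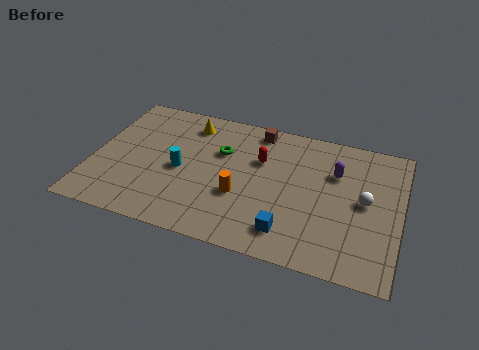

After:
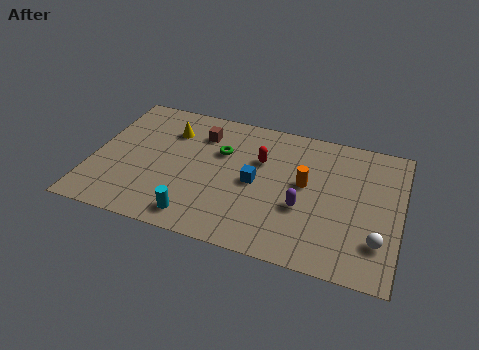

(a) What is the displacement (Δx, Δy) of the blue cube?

(-1.7, 2.5)

The blue cube started near (9.1, 1.6) and ended near (7.4, 4.1).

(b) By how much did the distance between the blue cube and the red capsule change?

-2.8

The distance was about 4.3 in the first image and 1.5 in the second, so they moved 2.8 units closer together.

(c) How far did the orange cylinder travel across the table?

3.2

The orange cylinder was near (6.8, 3.1) before and (9.6, 4.7) after, so it travelled √(2.8² + 1.6²) ≈ 3.2 units.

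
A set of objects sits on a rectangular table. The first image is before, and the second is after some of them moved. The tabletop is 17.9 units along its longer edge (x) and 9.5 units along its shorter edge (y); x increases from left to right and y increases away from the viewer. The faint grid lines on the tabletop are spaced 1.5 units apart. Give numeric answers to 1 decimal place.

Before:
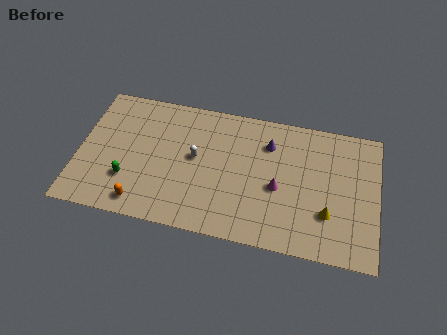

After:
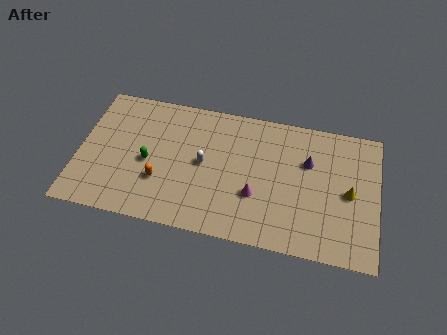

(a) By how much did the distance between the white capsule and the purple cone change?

+1.7

Before: roughly 4.7 units apart; after: 6.4. That's 1.7 units further apart.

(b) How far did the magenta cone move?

1.5

The magenta cone was near (12.0, 4.1) before and (10.7, 3.3) after, so it travelled √(1.3² + 0.8²) ≈ 1.5 units.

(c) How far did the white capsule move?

0.6

The white capsule moved from about (7.0, 5.2) to (7.5, 4.9), a distance of √(0.5² + 0.3²) ≈ 0.6.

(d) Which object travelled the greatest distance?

the purple cone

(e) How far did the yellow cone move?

2.1

From (15.0, 2.9) to (16.2, 4.6), the yellow cone covered √(1.2² + 1.7²) ≈ 2.1 units.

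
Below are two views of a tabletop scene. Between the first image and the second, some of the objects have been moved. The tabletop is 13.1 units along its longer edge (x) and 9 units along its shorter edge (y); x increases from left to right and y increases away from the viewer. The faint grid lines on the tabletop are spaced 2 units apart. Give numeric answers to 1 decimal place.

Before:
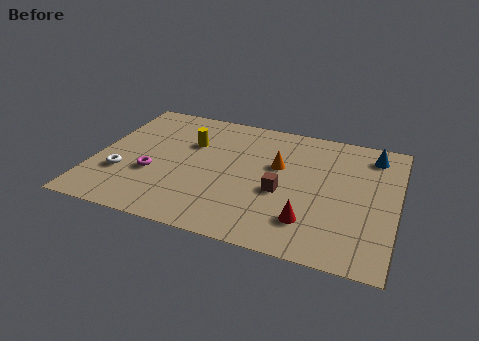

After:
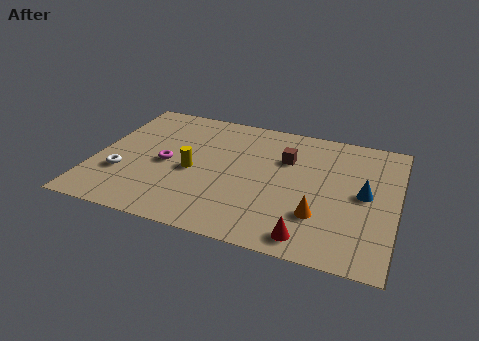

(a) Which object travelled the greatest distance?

the orange cone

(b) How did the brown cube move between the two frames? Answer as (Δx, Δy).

(0.0, 2.4)

From the two frames, the brown cube sits at roughly (8.2, 3.7) before and (8.2, 6.1) after.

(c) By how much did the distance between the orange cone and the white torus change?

+1.5

They were about 7.1 units apart before and 8.6 after — 1.5 units further apart.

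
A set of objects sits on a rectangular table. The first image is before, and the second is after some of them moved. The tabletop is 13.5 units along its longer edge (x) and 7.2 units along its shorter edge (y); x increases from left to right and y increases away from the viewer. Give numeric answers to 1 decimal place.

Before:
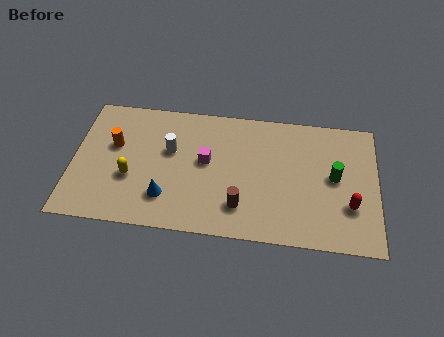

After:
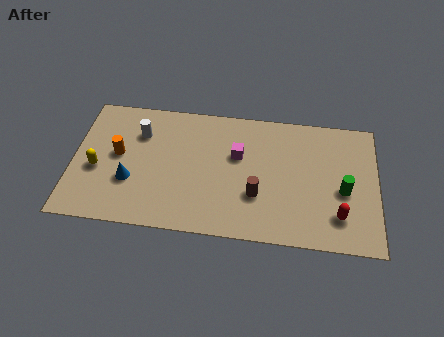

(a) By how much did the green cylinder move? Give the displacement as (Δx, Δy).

(0.4, -0.7)

The green cylinder started near (11.6, 3.8) and ended near (12.0, 3.1).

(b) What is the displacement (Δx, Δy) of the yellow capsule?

(-1.5, 0.3)

The yellow capsule started near (2.6, 2.7) and ended near (1.1, 3.0).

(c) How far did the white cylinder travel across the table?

1.6

The white cylinder was near (4.3, 4.4) before and (2.9, 5.2) after, so it travelled √(1.4² + 0.8²) ≈ 1.6 units.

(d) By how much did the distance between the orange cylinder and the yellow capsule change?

-0.6

The distance was about 1.9 in the first image and 1.3 in the second, so they moved 0.6 units closer together.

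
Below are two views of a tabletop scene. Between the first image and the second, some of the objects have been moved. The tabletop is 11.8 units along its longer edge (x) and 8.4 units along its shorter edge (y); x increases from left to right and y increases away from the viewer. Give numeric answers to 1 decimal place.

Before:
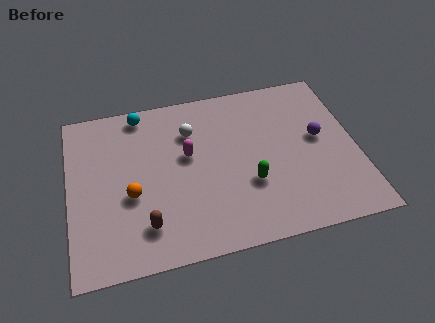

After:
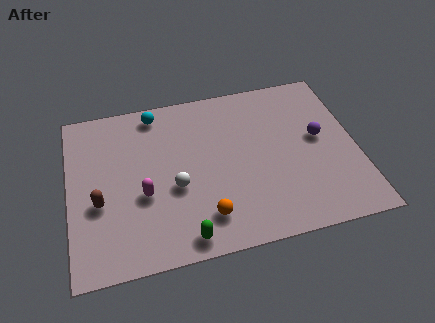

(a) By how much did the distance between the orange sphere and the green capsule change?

-3.6

The distance was about 4.8 in the first image and 1.2 in the second, so they moved 3.6 units closer together.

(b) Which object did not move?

the purple sphere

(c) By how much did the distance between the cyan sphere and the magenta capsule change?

+1.0

Before: roughly 3.2 units apart; after: 4.2. That's 1.0 units further apart.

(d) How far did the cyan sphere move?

0.6

From (3.1, 7.5) to (3.7, 7.4), the cyan sphere covered √(0.6² + 0.1²) ≈ 0.6 units.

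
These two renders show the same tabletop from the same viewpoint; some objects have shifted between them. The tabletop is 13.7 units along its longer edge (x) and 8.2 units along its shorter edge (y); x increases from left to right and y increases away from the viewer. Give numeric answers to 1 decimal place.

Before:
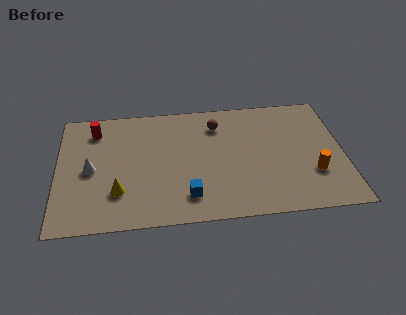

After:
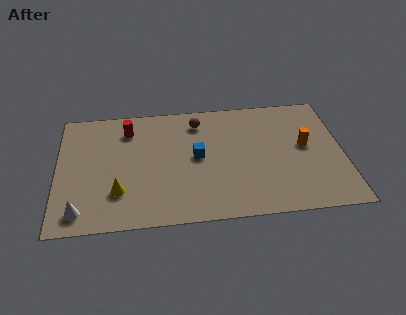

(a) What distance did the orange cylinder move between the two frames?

1.9

The orange cylinder was near (12.2, 2.6) before and (11.9, 4.5) after, so it travelled √(0.3² + 1.9²) ≈ 1.9 units.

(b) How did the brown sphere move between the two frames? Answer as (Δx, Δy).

(-0.9, 0.3)

The brown sphere started near (7.7, 6.4) and ended near (6.8, 6.7).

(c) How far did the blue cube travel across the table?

2.6

The blue cube was near (6.2, 1.7) before and (6.7, 4.3) after, so it travelled √(0.5² + 2.6²) ≈ 2.6 units.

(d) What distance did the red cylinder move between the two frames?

1.6

The red cylinder moved from about (1.8, 6.6) to (3.4, 6.5), a distance of √(1.6² + 0.1²) ≈ 1.6.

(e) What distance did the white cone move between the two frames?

2.7

From (1.6, 3.9) to (1.1, 1.2), the white cone covered √(0.5² + 2.7²) ≈ 2.7 units.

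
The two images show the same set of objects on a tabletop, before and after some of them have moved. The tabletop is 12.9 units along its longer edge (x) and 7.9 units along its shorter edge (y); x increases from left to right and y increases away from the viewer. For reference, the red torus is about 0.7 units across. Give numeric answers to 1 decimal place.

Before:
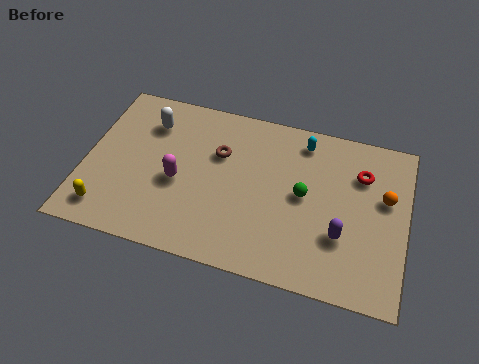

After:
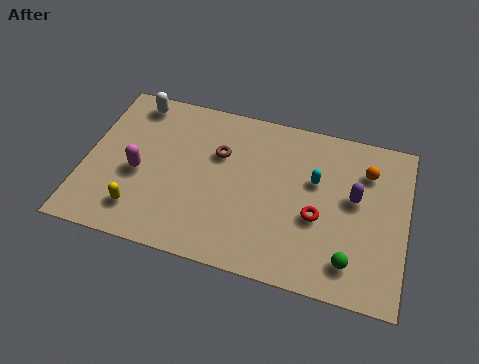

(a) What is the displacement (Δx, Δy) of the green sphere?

(2.0, -2.6)

From the two frames, the green sphere sits at roughly (8.8, 4.1) before and (10.8, 1.5) after.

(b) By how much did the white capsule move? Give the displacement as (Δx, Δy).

(-0.7, 0.9)

From the two frames, the white capsule sits at roughly (2.4, 6.0) before and (1.7, 6.9) after.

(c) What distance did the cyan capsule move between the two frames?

1.9

From (8.6, 6.7) to (9.2, 4.9), the cyan capsule covered √(0.6² + 1.8²) ≈ 1.9 units.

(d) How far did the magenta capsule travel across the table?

1.6

The magenta capsule was near (3.8, 3.4) before and (2.2, 3.4) after, so it travelled √(1.6² + 0.0²) ≈ 1.6 units.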